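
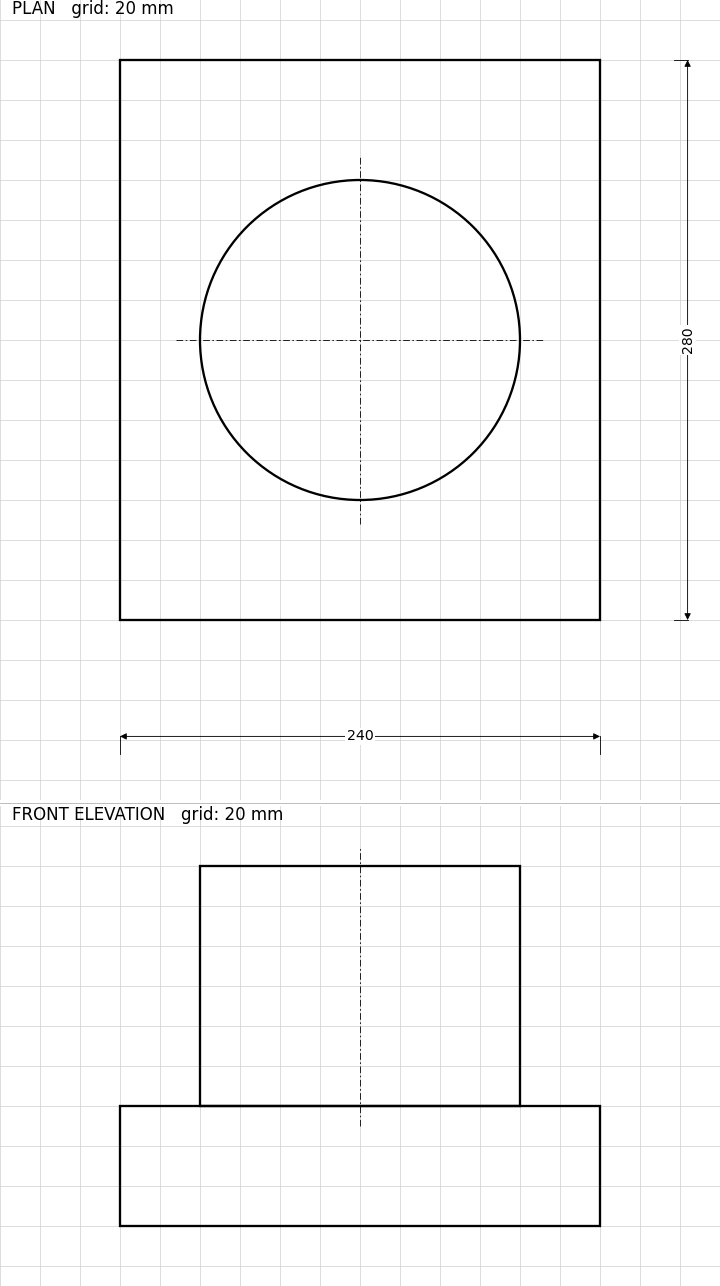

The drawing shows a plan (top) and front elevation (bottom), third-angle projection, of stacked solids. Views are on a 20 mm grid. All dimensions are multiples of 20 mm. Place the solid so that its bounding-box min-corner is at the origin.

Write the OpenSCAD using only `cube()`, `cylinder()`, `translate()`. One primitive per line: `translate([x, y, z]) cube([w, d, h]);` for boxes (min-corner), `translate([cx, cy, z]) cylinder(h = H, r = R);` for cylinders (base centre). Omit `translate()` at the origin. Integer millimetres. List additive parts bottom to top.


cube([240, 280, 60]);
translate([120, 140, 60]) cylinder(h = 120, r = 80);


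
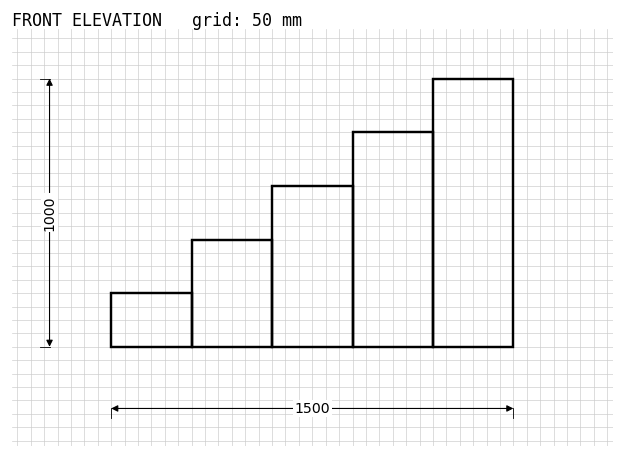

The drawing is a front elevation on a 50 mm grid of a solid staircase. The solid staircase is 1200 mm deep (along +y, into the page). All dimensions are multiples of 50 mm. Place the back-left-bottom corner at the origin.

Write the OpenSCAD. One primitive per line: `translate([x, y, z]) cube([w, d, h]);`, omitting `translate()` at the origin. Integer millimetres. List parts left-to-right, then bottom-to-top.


cube([300, 1200, 200]);
translate([300, 0, 0]) cube([300, 1200, 400]);
translate([600, 0, 0]) cube([300, 1200, 600]);
translate([900, 0, 0]) cube([300, 1200, 800]);
translate([1200, 0, 0]) cube([300, 1200, 1000]);


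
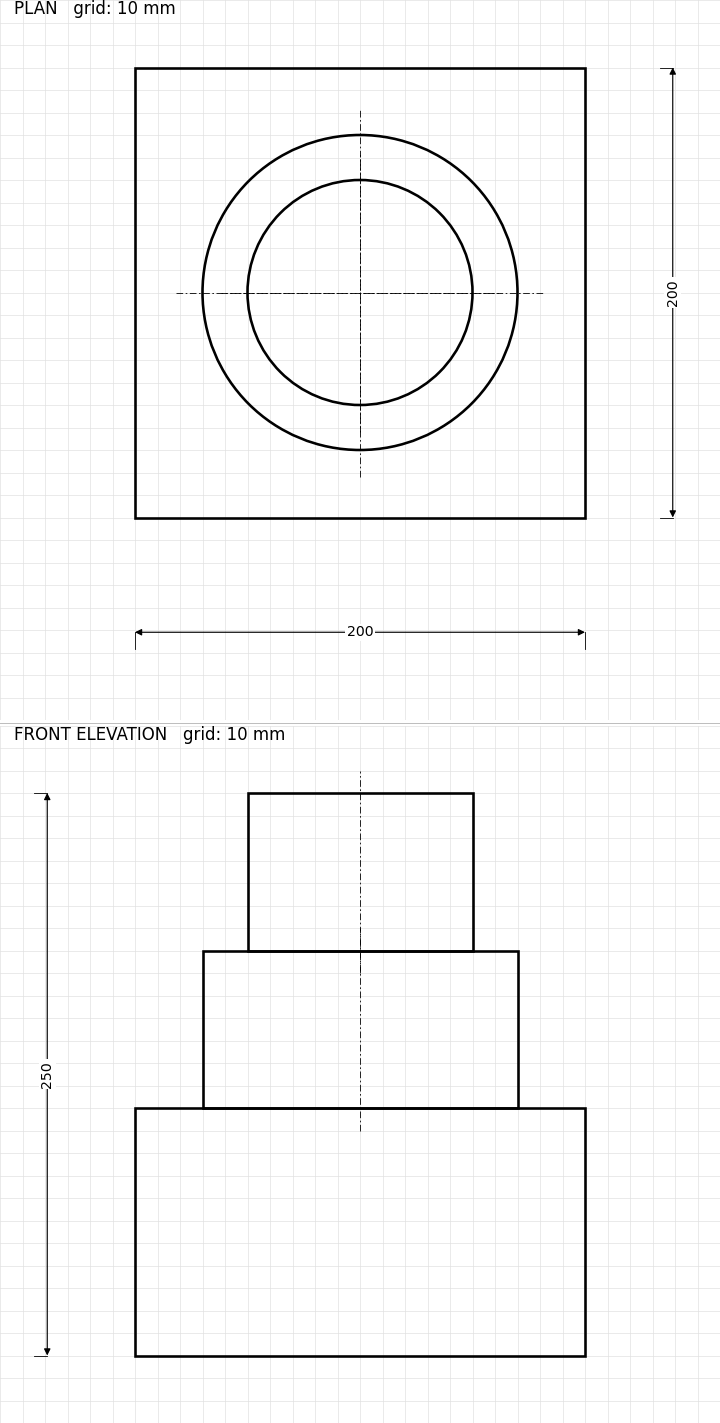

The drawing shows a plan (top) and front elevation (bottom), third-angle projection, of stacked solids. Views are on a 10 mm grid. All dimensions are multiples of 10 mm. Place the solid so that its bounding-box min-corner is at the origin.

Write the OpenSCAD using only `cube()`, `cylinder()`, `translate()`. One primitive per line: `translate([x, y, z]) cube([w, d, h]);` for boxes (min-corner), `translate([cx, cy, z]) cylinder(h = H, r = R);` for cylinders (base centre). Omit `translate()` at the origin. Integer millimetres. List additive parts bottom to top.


cube([200, 200, 110]);
translate([100, 100, 110]) cylinder(h = 70, r = 70);
translate([100, 100, 180]) cylinder(h = 70, r = 50);


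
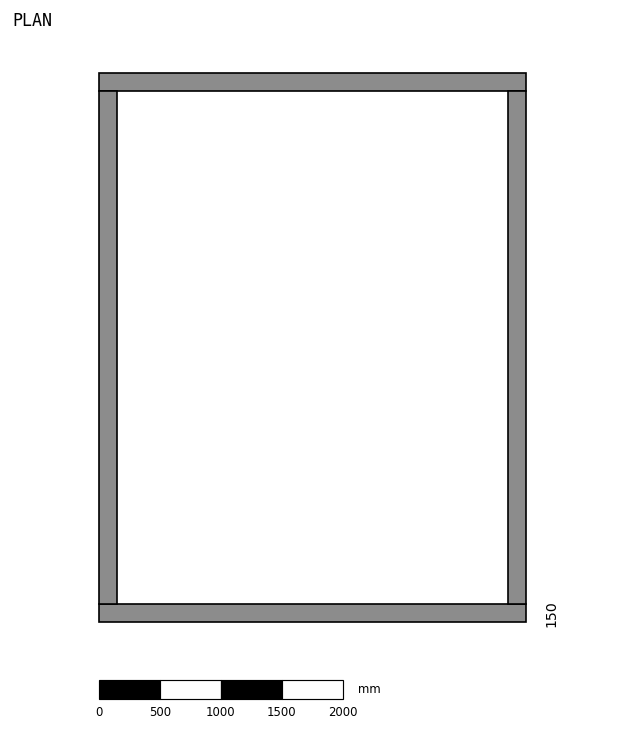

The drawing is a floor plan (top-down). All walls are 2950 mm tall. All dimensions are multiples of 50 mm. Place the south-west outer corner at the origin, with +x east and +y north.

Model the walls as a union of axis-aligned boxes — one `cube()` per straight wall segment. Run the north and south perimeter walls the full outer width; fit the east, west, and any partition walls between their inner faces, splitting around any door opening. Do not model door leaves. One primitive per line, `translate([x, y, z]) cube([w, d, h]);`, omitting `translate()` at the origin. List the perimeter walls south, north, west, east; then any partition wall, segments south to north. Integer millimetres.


cube([3500, 150, 2950]);
translate([0, 4350, 0]) cube([3500, 150, 2950]);
translate([0, 150, 0]) cube([150, 4200, 2950]);
translate([3350, 150, 0]) cube([150, 4200, 2950]);


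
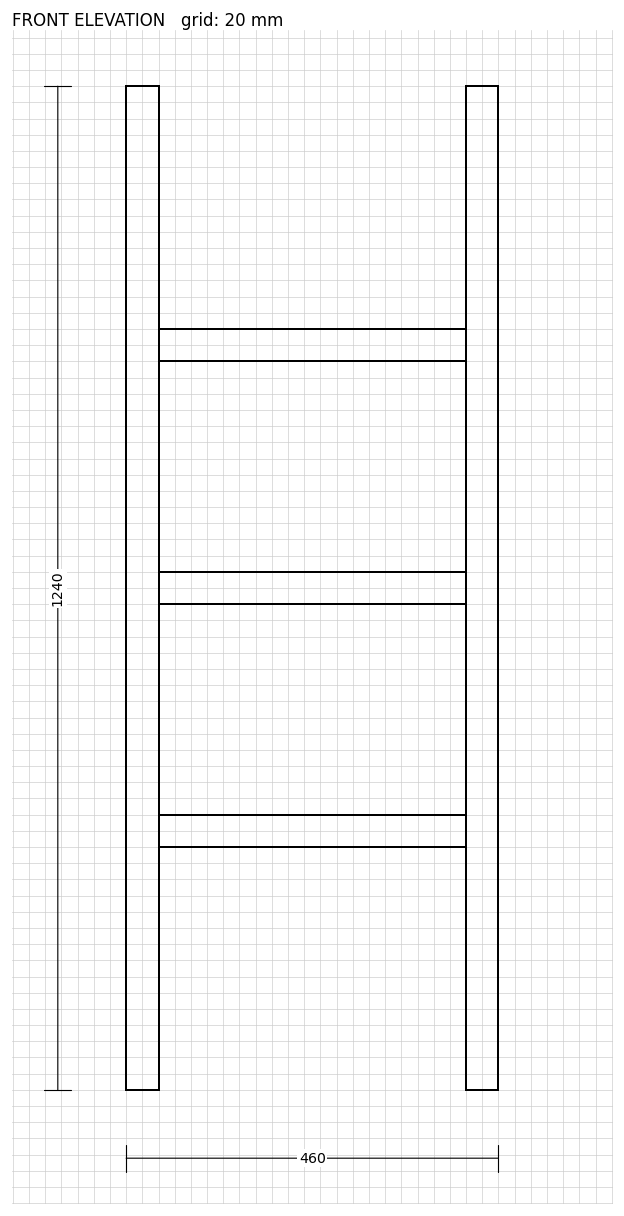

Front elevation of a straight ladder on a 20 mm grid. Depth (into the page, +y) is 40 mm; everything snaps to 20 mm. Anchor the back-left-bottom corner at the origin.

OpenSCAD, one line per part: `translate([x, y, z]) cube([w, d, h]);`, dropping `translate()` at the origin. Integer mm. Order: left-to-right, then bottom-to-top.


cube([40, 40, 1240]);
translate([40, 0, 300]) cube([380, 40, 40]);
translate([40, 0, 600]) cube([380, 40, 40]);
translate([40, 0, 900]) cube([380, 40, 40]);
translate([420, 0, 0]) cube([40, 40, 1240]);


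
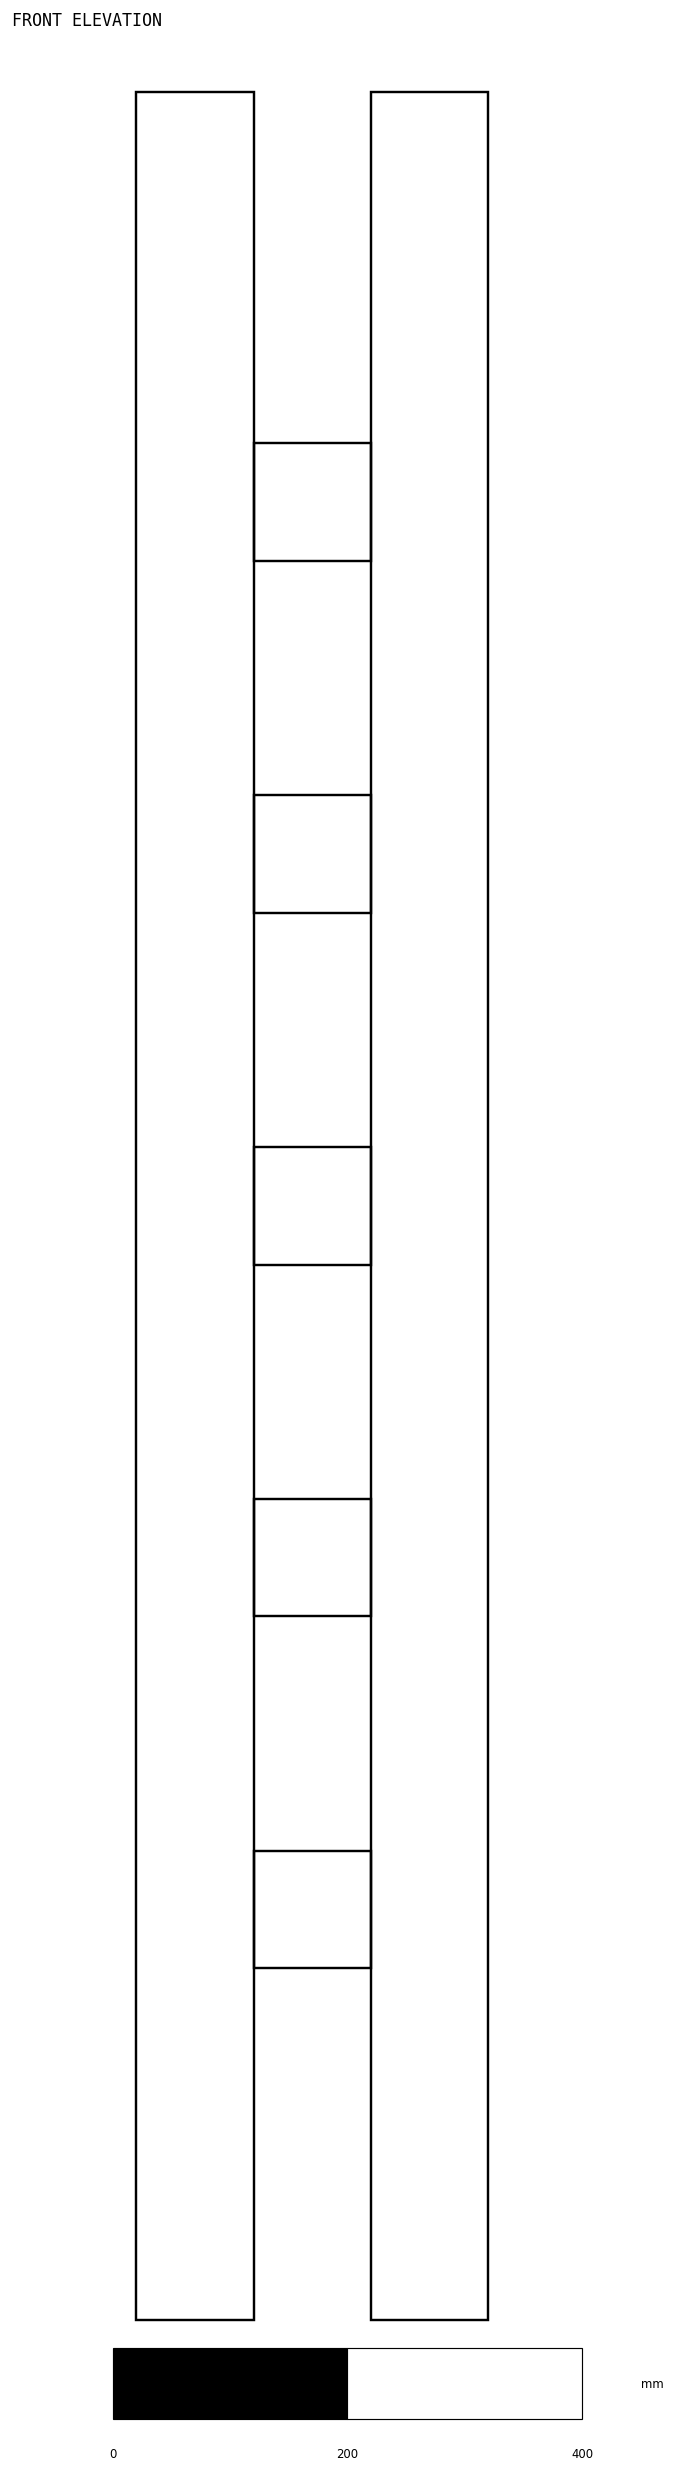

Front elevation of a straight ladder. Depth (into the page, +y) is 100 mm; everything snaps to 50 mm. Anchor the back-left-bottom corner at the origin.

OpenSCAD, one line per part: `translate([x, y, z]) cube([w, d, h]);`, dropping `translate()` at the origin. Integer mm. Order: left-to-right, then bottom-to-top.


cube([100, 100, 1900]);
translate([100, 0, 300]) cube([100, 100, 100]);
translate([100, 0, 600]) cube([100, 100, 100]);
translate([100, 0, 900]) cube([100, 100, 100]);
translate([100, 0, 1200]) cube([100, 100, 100]);
translate([100, 0, 1500]) cube([100, 100, 100]);
translate([200, 0, 0]) cube([100, 100, 1900]);


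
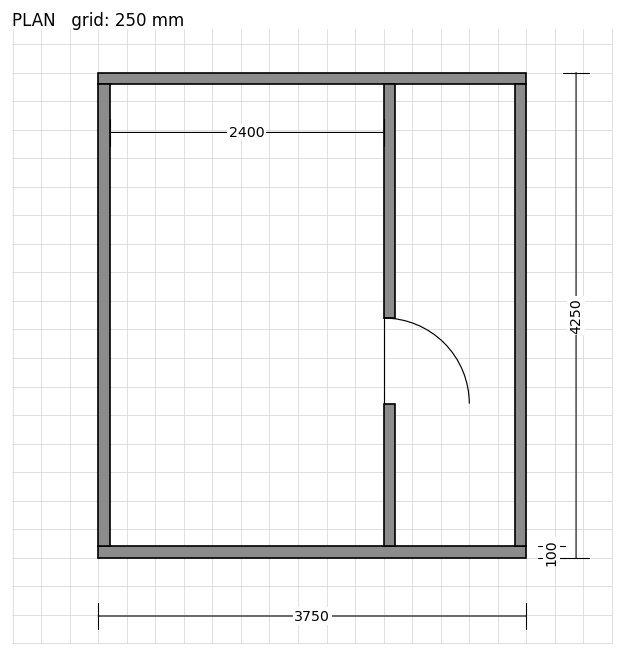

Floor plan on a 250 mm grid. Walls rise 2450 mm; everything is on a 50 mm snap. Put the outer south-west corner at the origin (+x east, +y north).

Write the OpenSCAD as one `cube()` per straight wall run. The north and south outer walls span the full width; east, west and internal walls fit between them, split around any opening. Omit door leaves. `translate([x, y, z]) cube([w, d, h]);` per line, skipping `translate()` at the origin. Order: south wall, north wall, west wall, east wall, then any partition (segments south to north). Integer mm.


cube([3750, 100, 2450]);
translate([0, 4150, 0]) cube([3750, 100, 2450]);
translate([0, 100, 0]) cube([100, 4050, 2450]);
translate([3650, 100, 0]) cube([100, 4050, 2450]);
translate([2500, 100, 0]) cube([100, 1250, 2450]);
translate([2500, 2100, 0]) cube([100, 2050, 2450]);


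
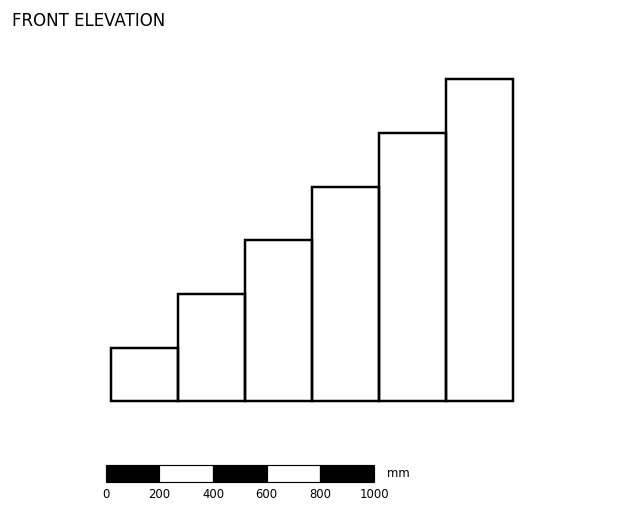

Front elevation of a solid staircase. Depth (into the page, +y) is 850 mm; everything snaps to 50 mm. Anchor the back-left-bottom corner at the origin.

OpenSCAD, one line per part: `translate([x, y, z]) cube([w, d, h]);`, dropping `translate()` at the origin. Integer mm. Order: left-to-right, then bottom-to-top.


cube([250, 850, 200]);
translate([250, 0, 0]) cube([250, 850, 400]);
translate([500, 0, 0]) cube([250, 850, 600]);
translate([750, 0, 0]) cube([250, 850, 800]);
translate([1000, 0, 0]) cube([250, 850, 1000]);
translate([1250, 0, 0]) cube([250, 850, 1200]);


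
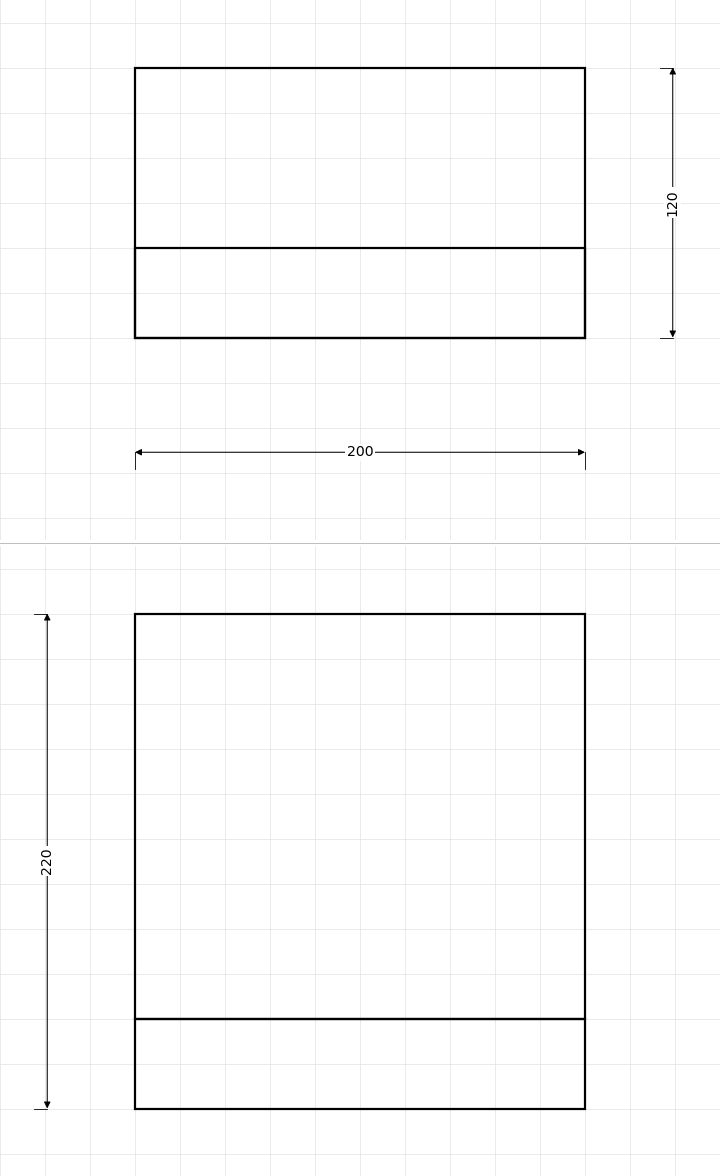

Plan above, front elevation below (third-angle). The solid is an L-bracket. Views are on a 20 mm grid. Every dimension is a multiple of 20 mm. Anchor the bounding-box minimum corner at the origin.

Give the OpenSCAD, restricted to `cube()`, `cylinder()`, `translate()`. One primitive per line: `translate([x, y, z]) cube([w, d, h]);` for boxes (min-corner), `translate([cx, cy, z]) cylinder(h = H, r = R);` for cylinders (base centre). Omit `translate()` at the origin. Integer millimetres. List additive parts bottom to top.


cube([200, 120, 40]);
translate([0, 0, 40]) cube([200, 40, 180]);


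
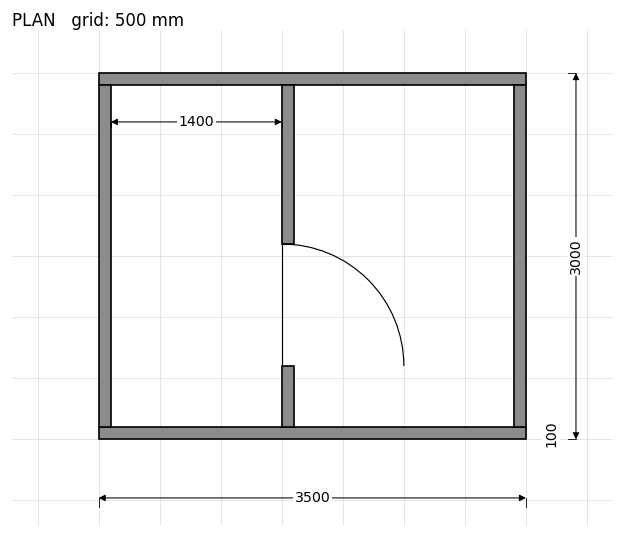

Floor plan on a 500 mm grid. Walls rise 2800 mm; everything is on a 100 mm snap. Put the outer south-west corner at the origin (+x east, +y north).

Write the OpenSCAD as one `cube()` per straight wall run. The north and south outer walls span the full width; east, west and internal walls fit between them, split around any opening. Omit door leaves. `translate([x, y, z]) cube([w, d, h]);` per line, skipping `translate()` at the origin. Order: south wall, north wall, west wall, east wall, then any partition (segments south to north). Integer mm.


cube([3500, 100, 2800]);
translate([0, 2900, 0]) cube([3500, 100, 2800]);
translate([0, 100, 0]) cube([100, 2800, 2800]);
translate([3400, 100, 0]) cube([100, 2800, 2800]);
translate([1500, 100, 0]) cube([100, 500, 2800]);
translate([1500, 1600, 0]) cube([100, 1300, 2800]);


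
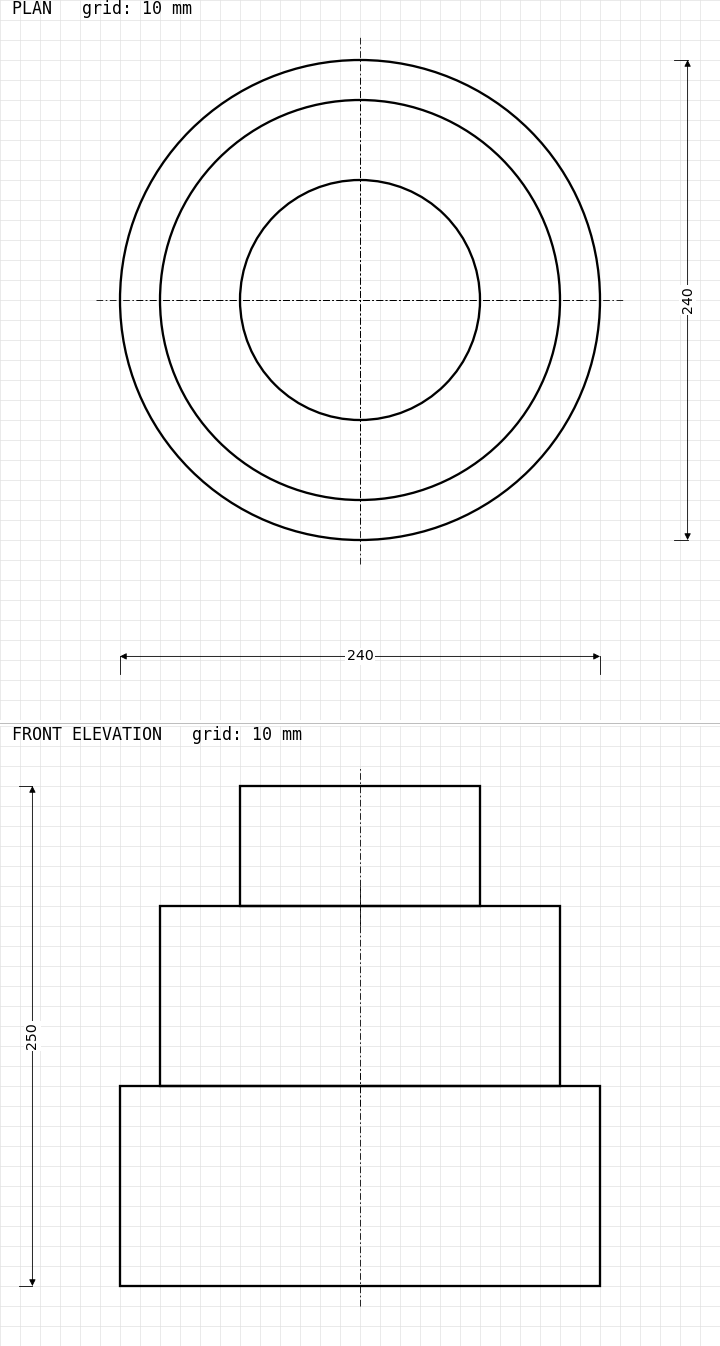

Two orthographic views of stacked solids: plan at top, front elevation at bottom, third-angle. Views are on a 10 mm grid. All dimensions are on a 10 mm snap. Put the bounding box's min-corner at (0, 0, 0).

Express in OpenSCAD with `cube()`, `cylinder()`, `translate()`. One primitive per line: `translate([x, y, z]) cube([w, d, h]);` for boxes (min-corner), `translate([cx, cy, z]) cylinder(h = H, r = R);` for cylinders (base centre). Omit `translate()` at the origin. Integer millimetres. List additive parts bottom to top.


translate([120, 120, 0]) cylinder(h = 100, r = 120);
translate([120, 120, 100]) cylinder(h = 90, r = 100);
translate([120, 120, 190]) cylinder(h = 60, r = 60);


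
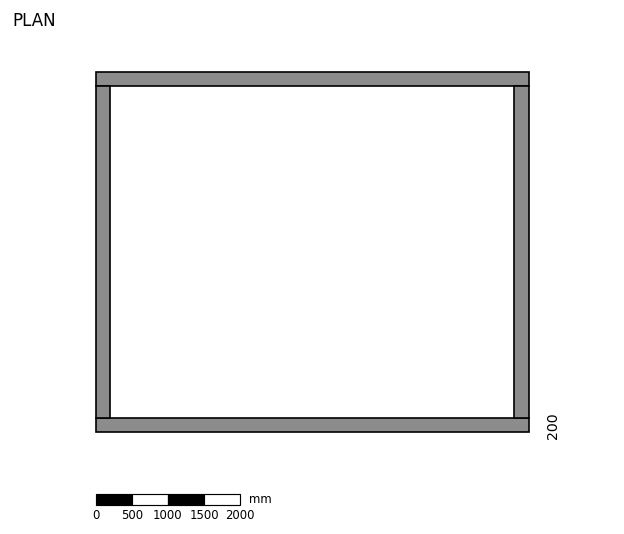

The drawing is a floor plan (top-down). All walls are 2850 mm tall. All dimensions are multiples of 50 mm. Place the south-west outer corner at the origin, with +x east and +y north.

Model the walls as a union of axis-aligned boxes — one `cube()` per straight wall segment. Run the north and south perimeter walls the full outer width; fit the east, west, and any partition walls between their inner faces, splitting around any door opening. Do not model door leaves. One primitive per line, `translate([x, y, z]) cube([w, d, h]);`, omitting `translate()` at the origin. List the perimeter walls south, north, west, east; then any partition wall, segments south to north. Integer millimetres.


cube([6000, 200, 2850]);
translate([0, 4800, 0]) cube([6000, 200, 2850]);
translate([0, 200, 0]) cube([200, 4600, 2850]);
translate([5800, 200, 0]) cube([200, 4600, 2850]);


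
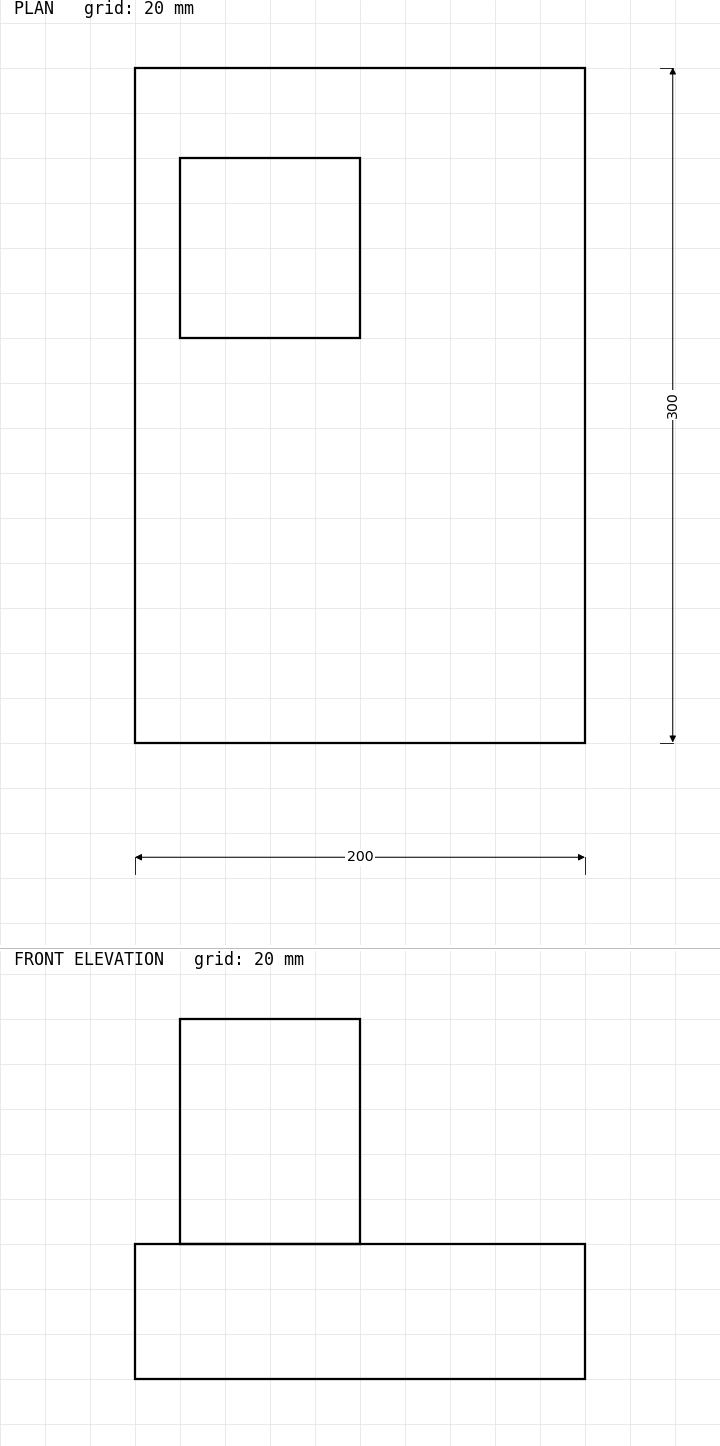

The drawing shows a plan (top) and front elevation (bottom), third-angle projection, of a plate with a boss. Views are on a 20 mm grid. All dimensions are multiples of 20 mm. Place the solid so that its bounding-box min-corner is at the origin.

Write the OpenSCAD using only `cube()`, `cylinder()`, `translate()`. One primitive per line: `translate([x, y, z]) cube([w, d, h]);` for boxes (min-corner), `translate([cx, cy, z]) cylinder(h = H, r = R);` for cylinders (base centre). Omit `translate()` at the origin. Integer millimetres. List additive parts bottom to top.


cube([200, 300, 60]);
translate([20, 180, 60]) cube([80, 80, 100]);


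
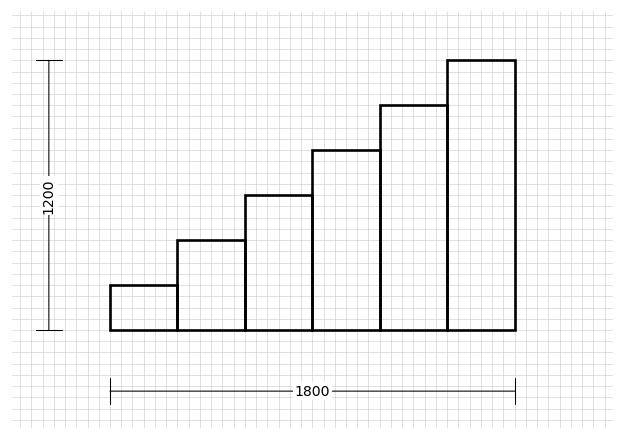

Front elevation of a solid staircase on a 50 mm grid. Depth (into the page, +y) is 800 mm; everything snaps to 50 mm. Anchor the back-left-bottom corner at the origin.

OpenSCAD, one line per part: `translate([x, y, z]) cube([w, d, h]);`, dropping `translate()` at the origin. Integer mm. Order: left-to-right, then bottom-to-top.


cube([300, 800, 200]);
translate([300, 0, 0]) cube([300, 800, 400]);
translate([600, 0, 0]) cube([300, 800, 600]);
translate([900, 0, 0]) cube([300, 800, 800]);
translate([1200, 0, 0]) cube([300, 800, 1000]);
translate([1500, 0, 0]) cube([300, 800, 1200]);


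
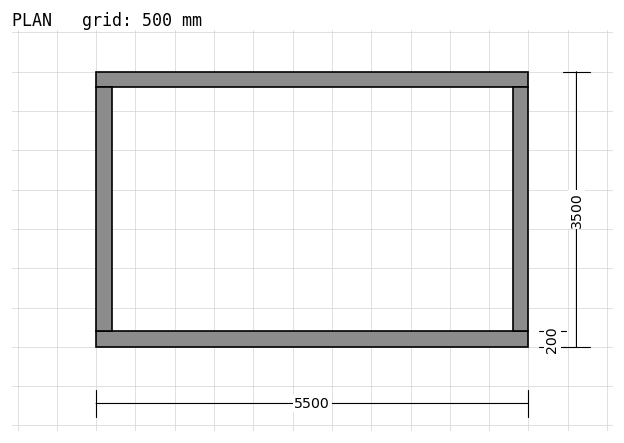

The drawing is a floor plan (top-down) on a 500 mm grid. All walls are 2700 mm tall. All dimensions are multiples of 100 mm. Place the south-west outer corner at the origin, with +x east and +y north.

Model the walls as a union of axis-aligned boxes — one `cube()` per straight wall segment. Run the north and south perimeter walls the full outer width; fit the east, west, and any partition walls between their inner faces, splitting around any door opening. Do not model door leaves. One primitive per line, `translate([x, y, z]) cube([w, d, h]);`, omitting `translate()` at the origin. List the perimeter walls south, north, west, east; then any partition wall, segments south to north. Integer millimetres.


cube([5500, 200, 2700]);
translate([0, 3300, 0]) cube([5500, 200, 2700]);
translate([0, 200, 0]) cube([200, 3100, 2700]);
translate([5300, 200, 0]) cube([200, 3100, 2700]);


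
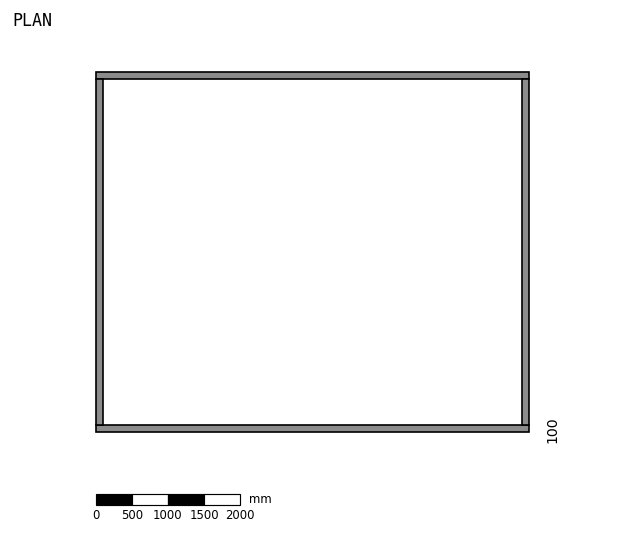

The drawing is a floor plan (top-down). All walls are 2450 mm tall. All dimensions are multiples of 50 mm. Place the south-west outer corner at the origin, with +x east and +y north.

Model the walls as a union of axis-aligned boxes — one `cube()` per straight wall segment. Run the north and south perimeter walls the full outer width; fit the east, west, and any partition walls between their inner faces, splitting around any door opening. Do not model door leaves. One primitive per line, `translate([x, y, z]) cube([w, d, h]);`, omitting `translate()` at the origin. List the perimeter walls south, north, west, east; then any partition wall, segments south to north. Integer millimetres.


cube([6000, 100, 2450]);
translate([0, 4900, 0]) cube([6000, 100, 2450]);
translate([0, 100, 0]) cube([100, 4800, 2450]);
translate([5900, 100, 0]) cube([100, 4800, 2450]);


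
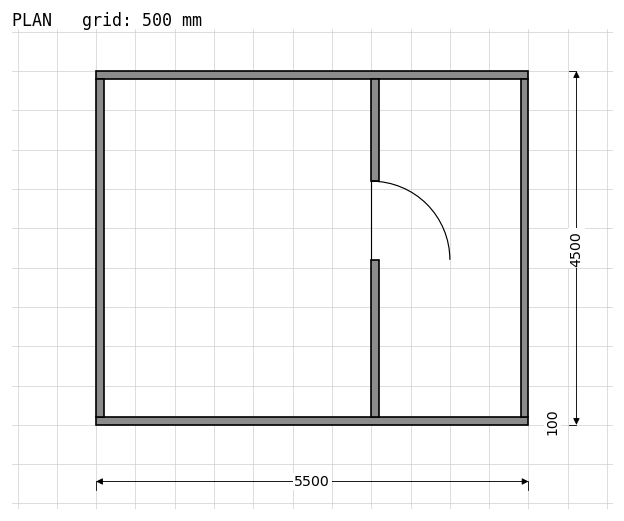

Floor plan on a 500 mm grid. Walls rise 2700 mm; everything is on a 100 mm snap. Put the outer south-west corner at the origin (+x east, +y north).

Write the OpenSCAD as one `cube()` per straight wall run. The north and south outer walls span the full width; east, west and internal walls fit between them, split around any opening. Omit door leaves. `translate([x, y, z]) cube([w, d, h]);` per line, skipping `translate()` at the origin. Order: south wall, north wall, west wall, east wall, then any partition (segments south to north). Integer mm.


cube([5500, 100, 2700]);
translate([0, 4400, 0]) cube([5500, 100, 2700]);
translate([0, 100, 0]) cube([100, 4300, 2700]);
translate([5400, 100, 0]) cube([100, 4300, 2700]);
translate([3500, 100, 0]) cube([100, 2000, 2700]);
translate([3500, 3100, 0]) cube([100, 1300, 2700]);


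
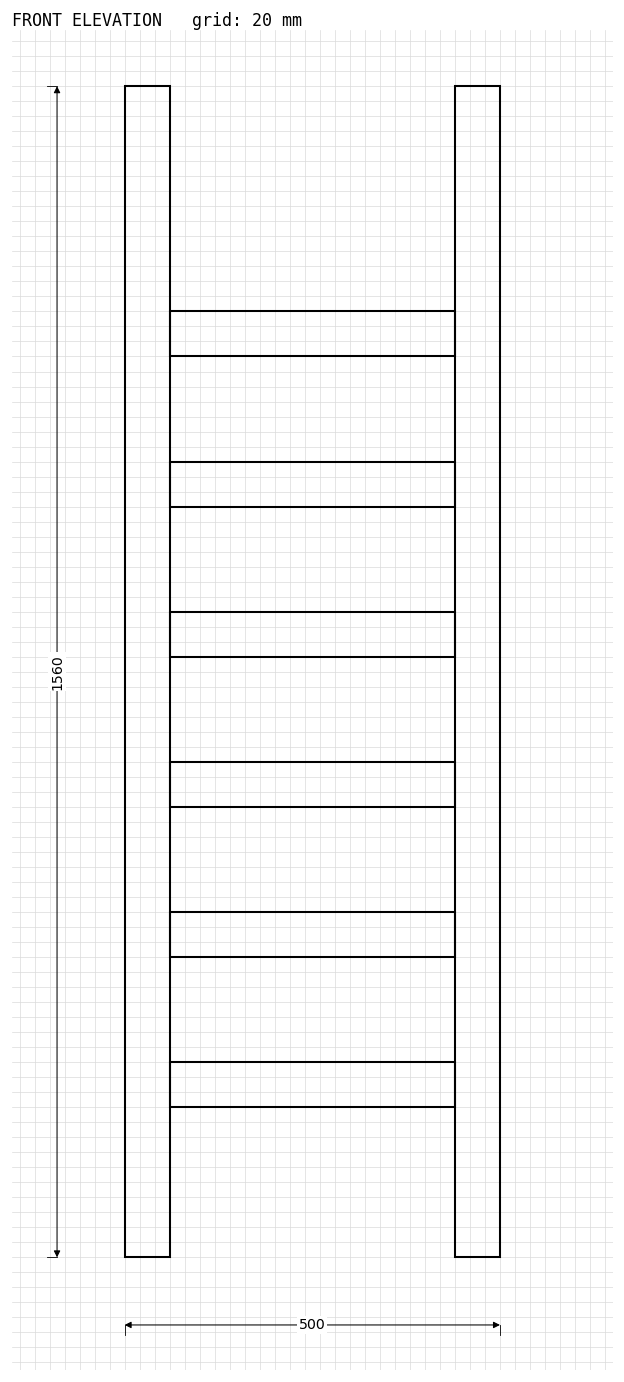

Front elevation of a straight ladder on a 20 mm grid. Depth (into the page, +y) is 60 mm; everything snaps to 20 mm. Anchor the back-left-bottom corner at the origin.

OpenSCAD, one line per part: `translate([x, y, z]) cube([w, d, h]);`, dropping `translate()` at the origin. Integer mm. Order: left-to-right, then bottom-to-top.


cube([60, 60, 1560]);
translate([60, 0, 200]) cube([380, 60, 60]);
translate([60, 0, 400]) cube([380, 60, 60]);
translate([60, 0, 600]) cube([380, 60, 60]);
translate([60, 0, 800]) cube([380, 60, 60]);
translate([60, 0, 1000]) cube([380, 60, 60]);
translate([60, 0, 1200]) cube([380, 60, 60]);
translate([440, 0, 0]) cube([60, 60, 1560]);


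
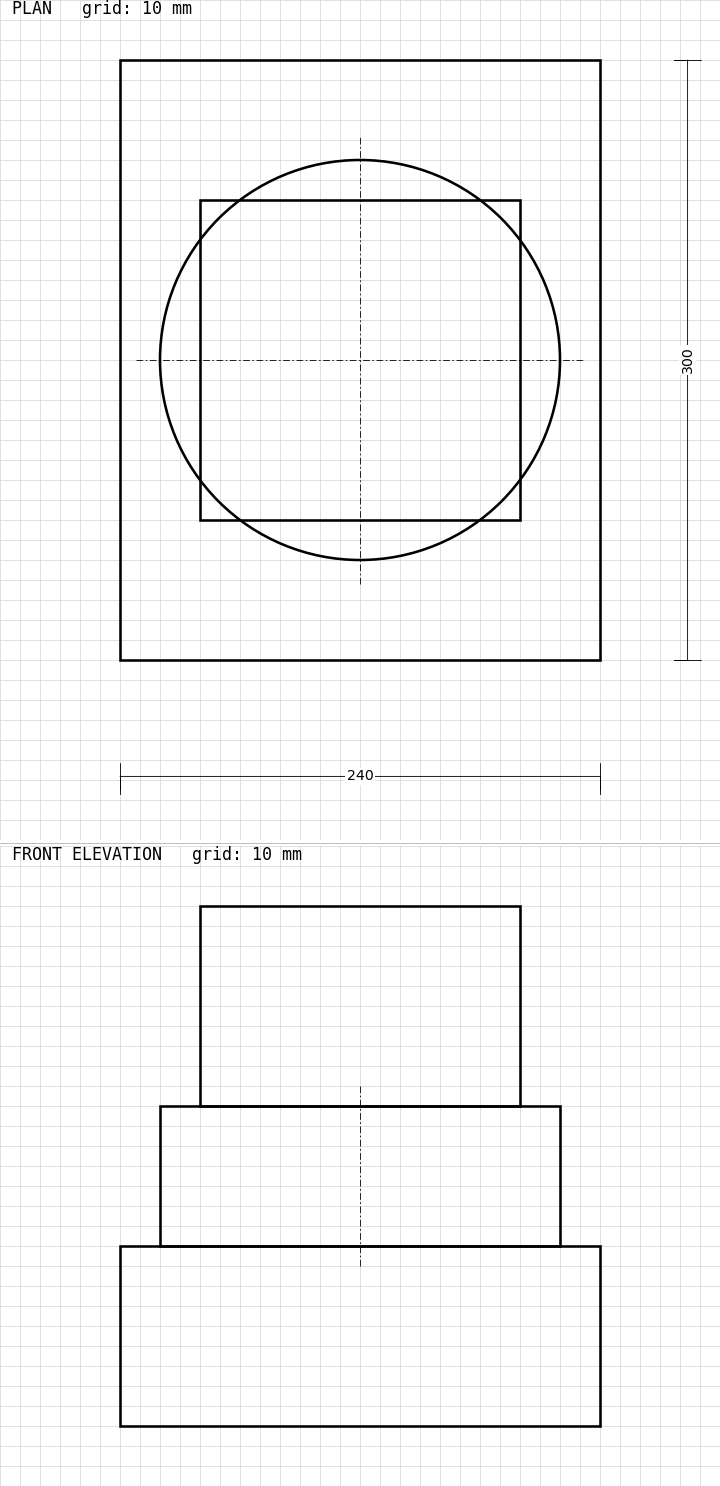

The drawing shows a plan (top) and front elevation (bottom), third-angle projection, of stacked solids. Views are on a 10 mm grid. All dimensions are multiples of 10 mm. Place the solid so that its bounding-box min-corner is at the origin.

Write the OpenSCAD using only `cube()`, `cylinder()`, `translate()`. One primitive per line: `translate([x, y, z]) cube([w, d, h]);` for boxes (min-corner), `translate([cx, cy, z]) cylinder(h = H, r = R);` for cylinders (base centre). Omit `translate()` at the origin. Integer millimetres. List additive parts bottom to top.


cube([240, 300, 90]);
translate([120, 150, 90]) cylinder(h = 70, r = 100);
translate([40, 70, 160]) cube([160, 160, 100]);


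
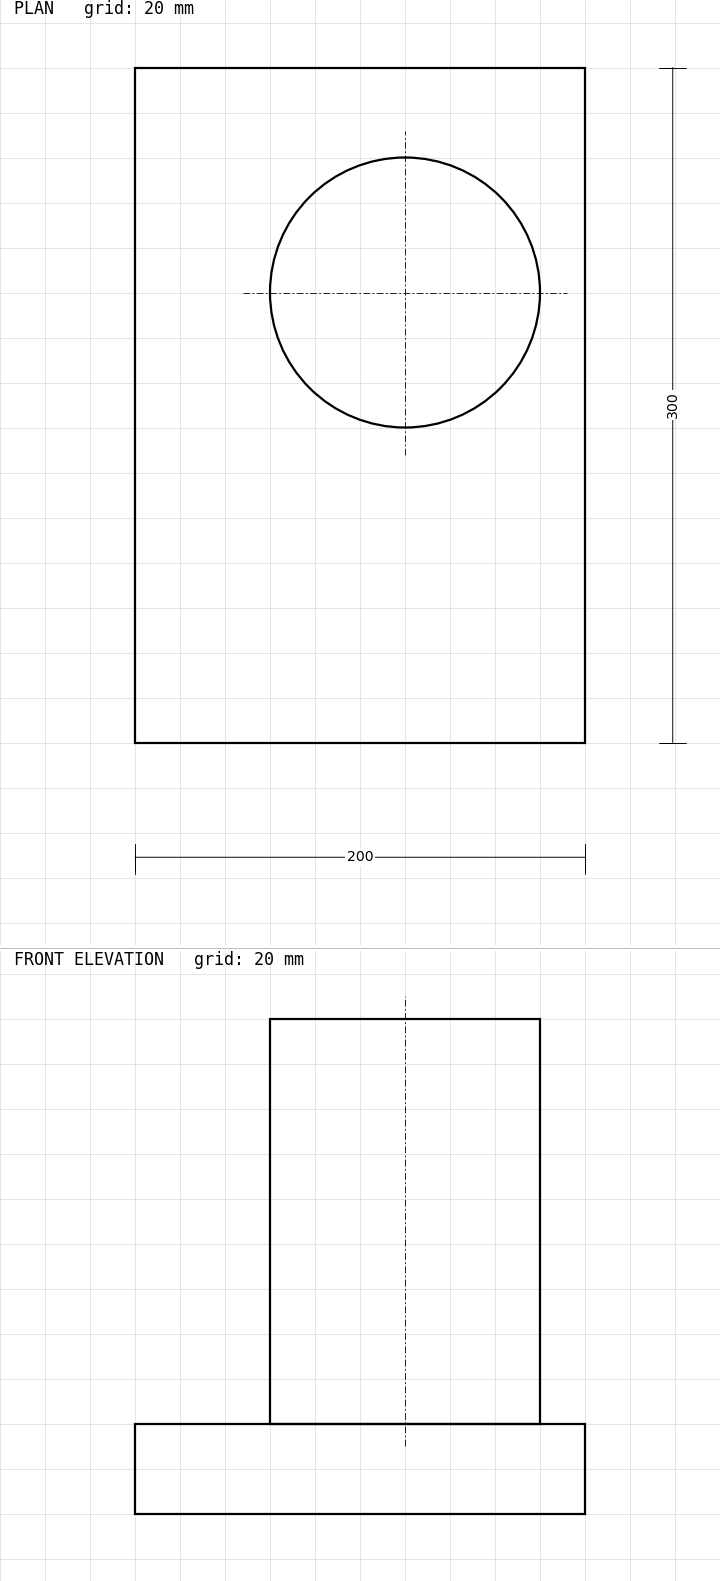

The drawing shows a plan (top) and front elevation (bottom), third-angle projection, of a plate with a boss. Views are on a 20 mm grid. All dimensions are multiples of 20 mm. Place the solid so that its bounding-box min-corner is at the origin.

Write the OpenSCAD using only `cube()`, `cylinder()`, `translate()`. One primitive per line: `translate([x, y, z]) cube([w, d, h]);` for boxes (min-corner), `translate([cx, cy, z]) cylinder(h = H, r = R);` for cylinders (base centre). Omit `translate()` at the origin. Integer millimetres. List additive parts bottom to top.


cube([200, 300, 40]);
translate([120, 200, 40]) cylinder(h = 180, r = 60);


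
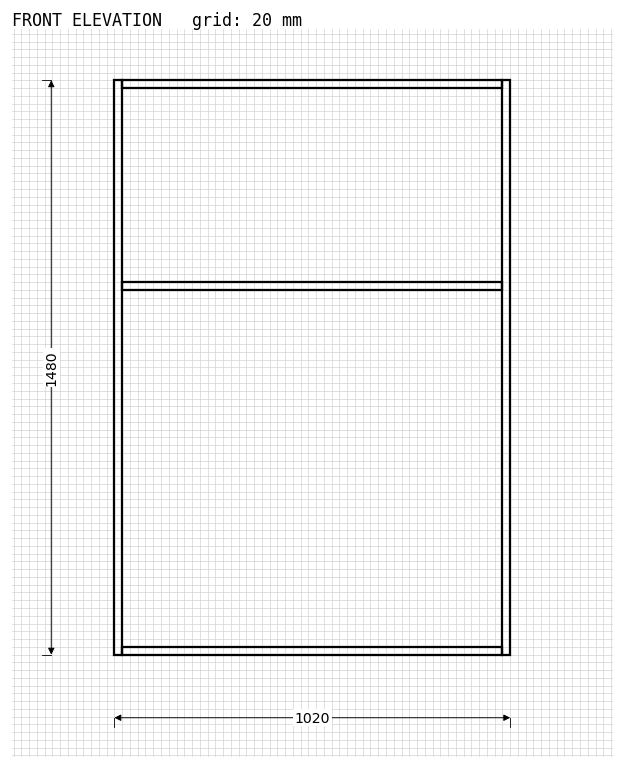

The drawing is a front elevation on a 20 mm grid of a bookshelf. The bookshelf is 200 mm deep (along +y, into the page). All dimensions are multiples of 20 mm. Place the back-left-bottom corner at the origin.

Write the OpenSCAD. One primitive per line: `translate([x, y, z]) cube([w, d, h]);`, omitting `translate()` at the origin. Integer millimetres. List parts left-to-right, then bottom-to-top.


cube([20, 200, 1480]);
translate([20, 0, 0]) cube([980, 200, 20]);
translate([20, 0, 940]) cube([980, 200, 20]);
translate([20, 0, 1460]) cube([980, 200, 20]);
translate([1000, 0, 0]) cube([20, 200, 1480]);


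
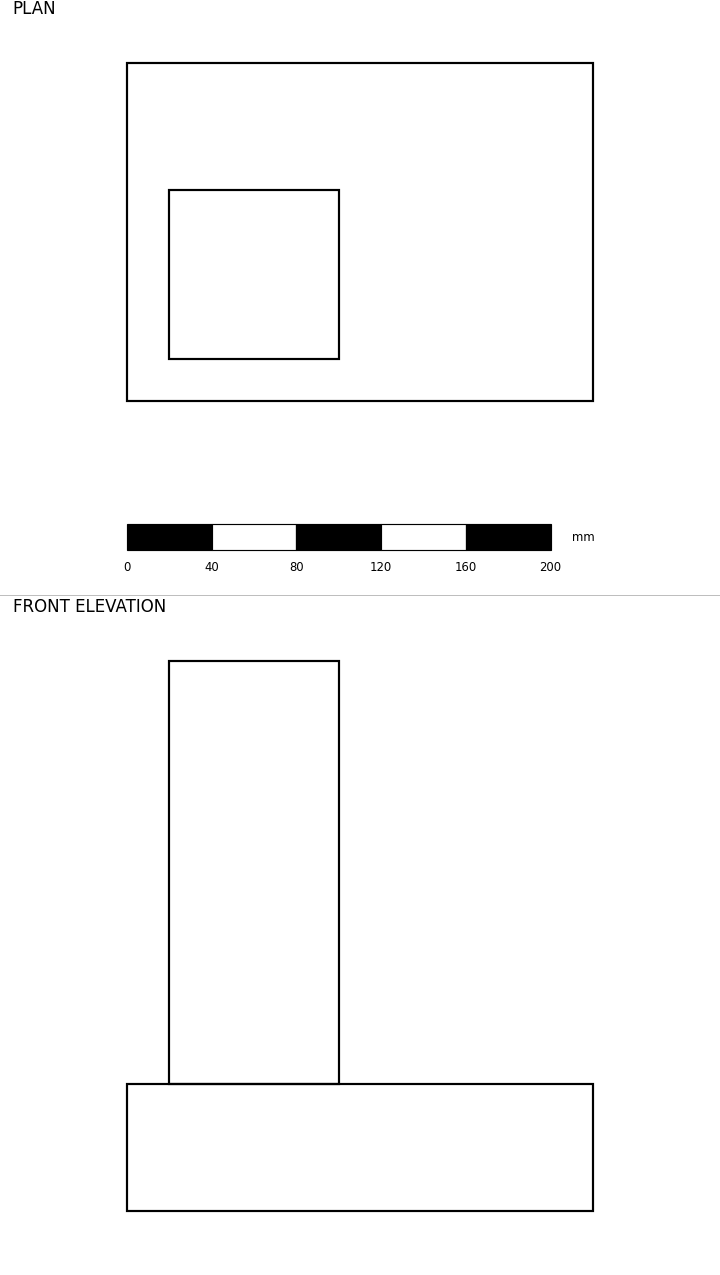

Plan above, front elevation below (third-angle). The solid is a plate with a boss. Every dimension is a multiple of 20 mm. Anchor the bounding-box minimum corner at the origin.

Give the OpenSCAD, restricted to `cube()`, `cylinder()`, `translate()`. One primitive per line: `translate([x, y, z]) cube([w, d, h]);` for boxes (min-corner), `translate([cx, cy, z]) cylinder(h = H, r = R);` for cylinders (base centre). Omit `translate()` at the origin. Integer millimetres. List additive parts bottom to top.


cube([220, 160, 60]);
translate([20, 20, 60]) cube([80, 80, 200]);


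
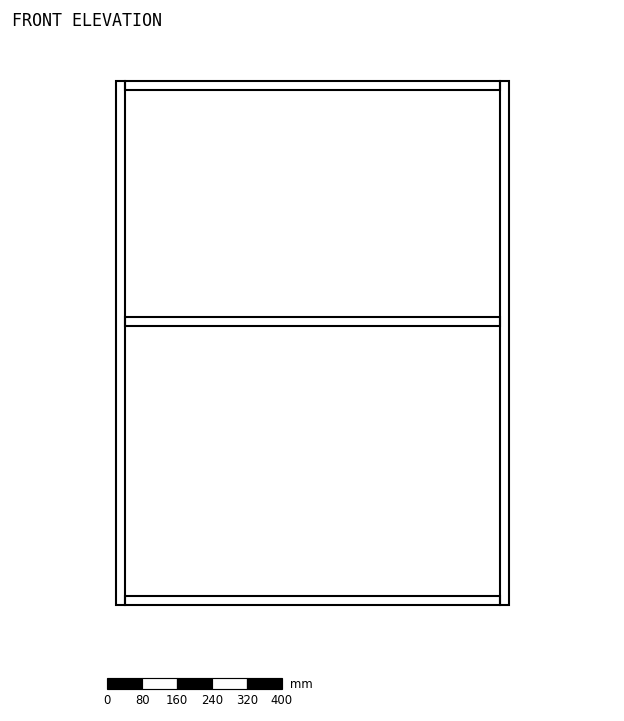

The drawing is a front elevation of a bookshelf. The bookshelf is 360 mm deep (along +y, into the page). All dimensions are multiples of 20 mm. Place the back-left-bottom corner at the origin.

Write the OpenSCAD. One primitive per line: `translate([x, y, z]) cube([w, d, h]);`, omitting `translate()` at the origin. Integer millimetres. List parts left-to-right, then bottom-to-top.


cube([20, 360, 1200]);
translate([20, 0, 0]) cube([860, 360, 20]);
translate([20, 0, 640]) cube([860, 360, 20]);
translate([20, 0, 1180]) cube([860, 360, 20]);
translate([880, 0, 0]) cube([20, 360, 1200]);


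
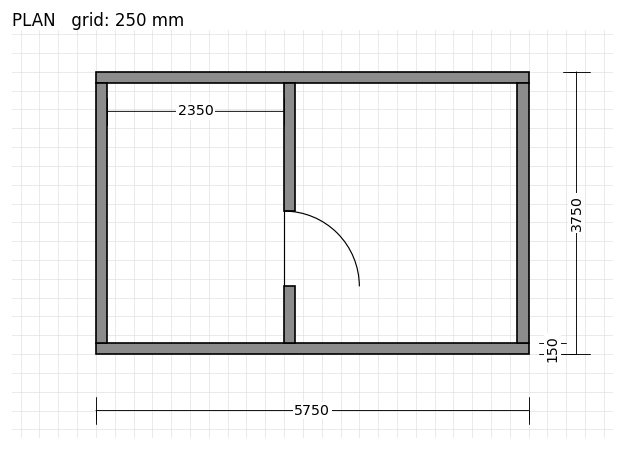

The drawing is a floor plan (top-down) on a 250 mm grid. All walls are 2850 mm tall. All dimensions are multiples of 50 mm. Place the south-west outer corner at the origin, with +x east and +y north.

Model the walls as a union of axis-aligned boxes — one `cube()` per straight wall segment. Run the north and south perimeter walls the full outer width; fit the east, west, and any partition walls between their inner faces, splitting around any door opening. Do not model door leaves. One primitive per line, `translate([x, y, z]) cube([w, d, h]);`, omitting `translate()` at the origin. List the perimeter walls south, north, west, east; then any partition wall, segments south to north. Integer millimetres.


cube([5750, 150, 2850]);
translate([0, 3600, 0]) cube([5750, 150, 2850]);
translate([0, 150, 0]) cube([150, 3450, 2850]);
translate([5600, 150, 0]) cube([150, 3450, 2850]);
translate([2500, 150, 0]) cube([150, 750, 2850]);
translate([2500, 1900, 0]) cube([150, 1700, 2850]);


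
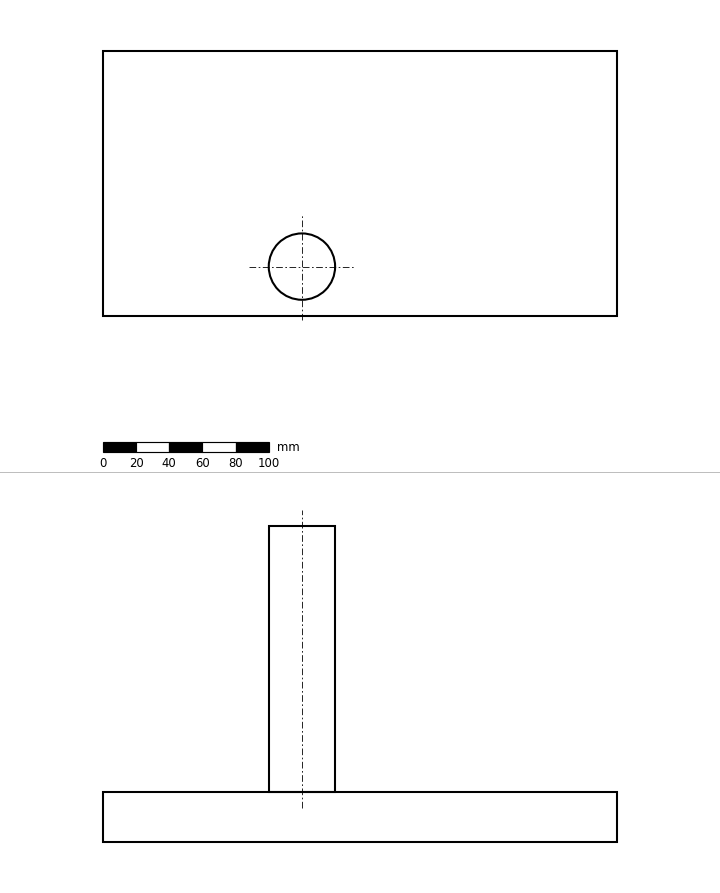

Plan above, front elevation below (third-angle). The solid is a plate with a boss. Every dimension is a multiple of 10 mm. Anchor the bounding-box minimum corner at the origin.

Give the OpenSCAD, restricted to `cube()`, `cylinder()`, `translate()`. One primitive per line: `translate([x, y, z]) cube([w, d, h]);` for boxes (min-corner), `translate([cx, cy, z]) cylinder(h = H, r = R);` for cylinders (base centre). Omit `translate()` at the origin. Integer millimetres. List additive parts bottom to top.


cube([310, 160, 30]);
translate([120, 30, 30]) cylinder(h = 160, r = 20);


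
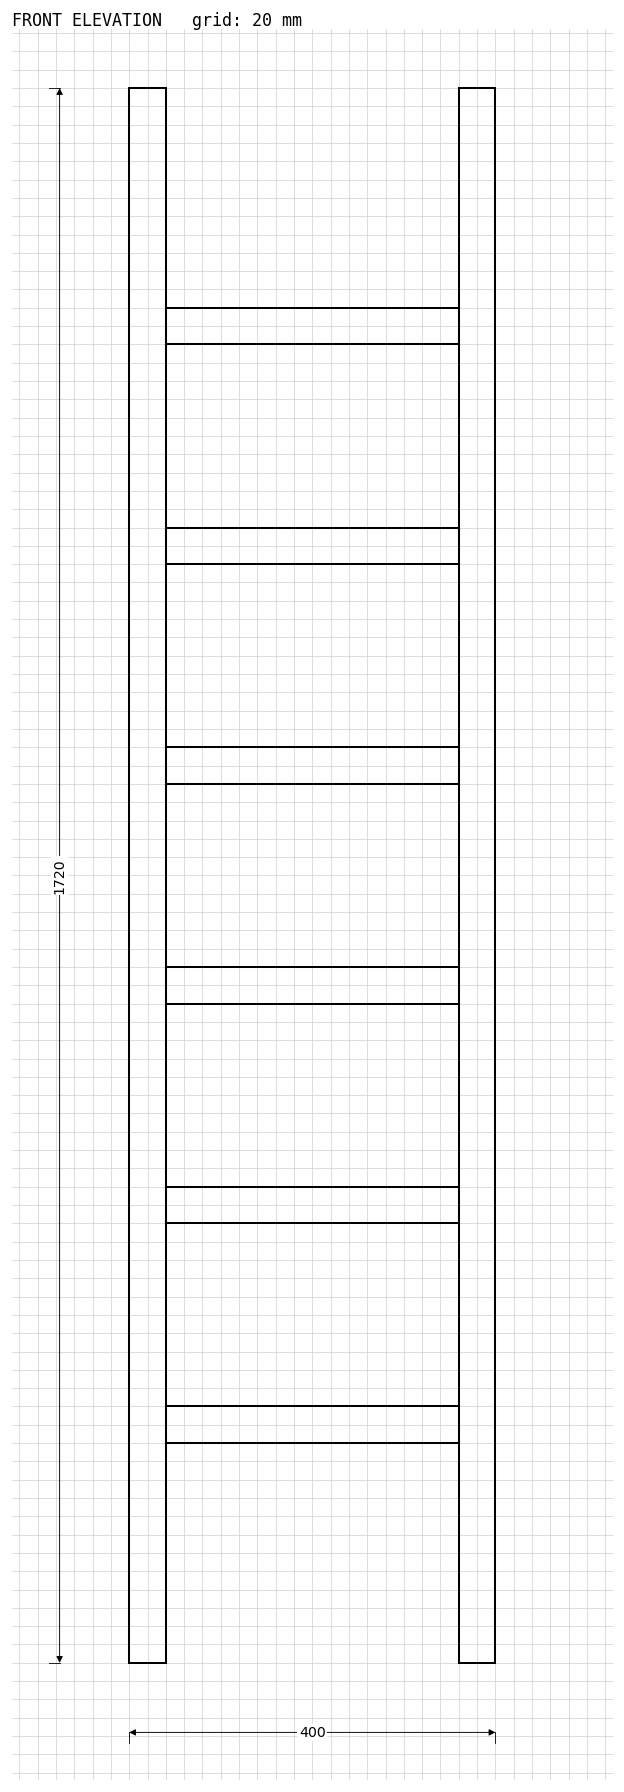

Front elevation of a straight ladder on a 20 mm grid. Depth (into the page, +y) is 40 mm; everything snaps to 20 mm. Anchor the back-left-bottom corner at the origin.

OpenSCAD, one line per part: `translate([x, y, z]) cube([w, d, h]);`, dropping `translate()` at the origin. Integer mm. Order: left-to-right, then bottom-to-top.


cube([40, 40, 1720]);
translate([40, 0, 240]) cube([320, 40, 40]);
translate([40, 0, 480]) cube([320, 40, 40]);
translate([40, 0, 720]) cube([320, 40, 40]);
translate([40, 0, 960]) cube([320, 40, 40]);
translate([40, 0, 1200]) cube([320, 40, 40]);
translate([40, 0, 1440]) cube([320, 40, 40]);
translate([360, 0, 0]) cube([40, 40, 1720]);


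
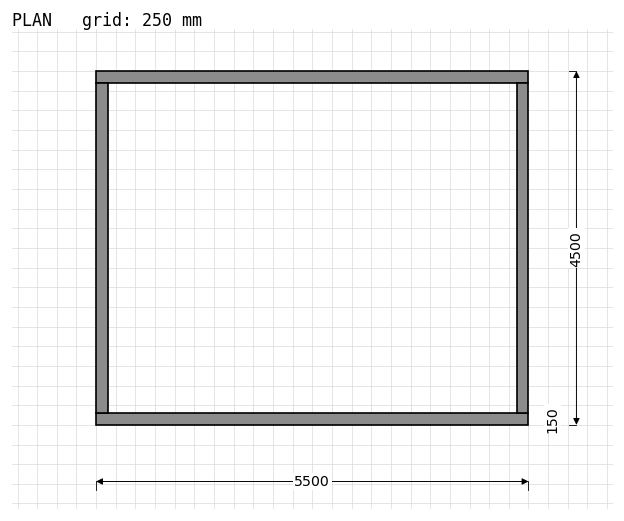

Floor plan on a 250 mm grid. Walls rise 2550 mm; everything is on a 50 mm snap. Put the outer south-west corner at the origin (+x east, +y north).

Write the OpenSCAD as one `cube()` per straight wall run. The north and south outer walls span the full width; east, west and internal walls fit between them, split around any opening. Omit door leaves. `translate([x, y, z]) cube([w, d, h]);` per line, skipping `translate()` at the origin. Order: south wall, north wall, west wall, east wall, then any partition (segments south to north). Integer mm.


cube([5500, 150, 2550]);
translate([0, 4350, 0]) cube([5500, 150, 2550]);
translate([0, 150, 0]) cube([150, 4200, 2550]);
translate([5350, 150, 0]) cube([150, 4200, 2550]);


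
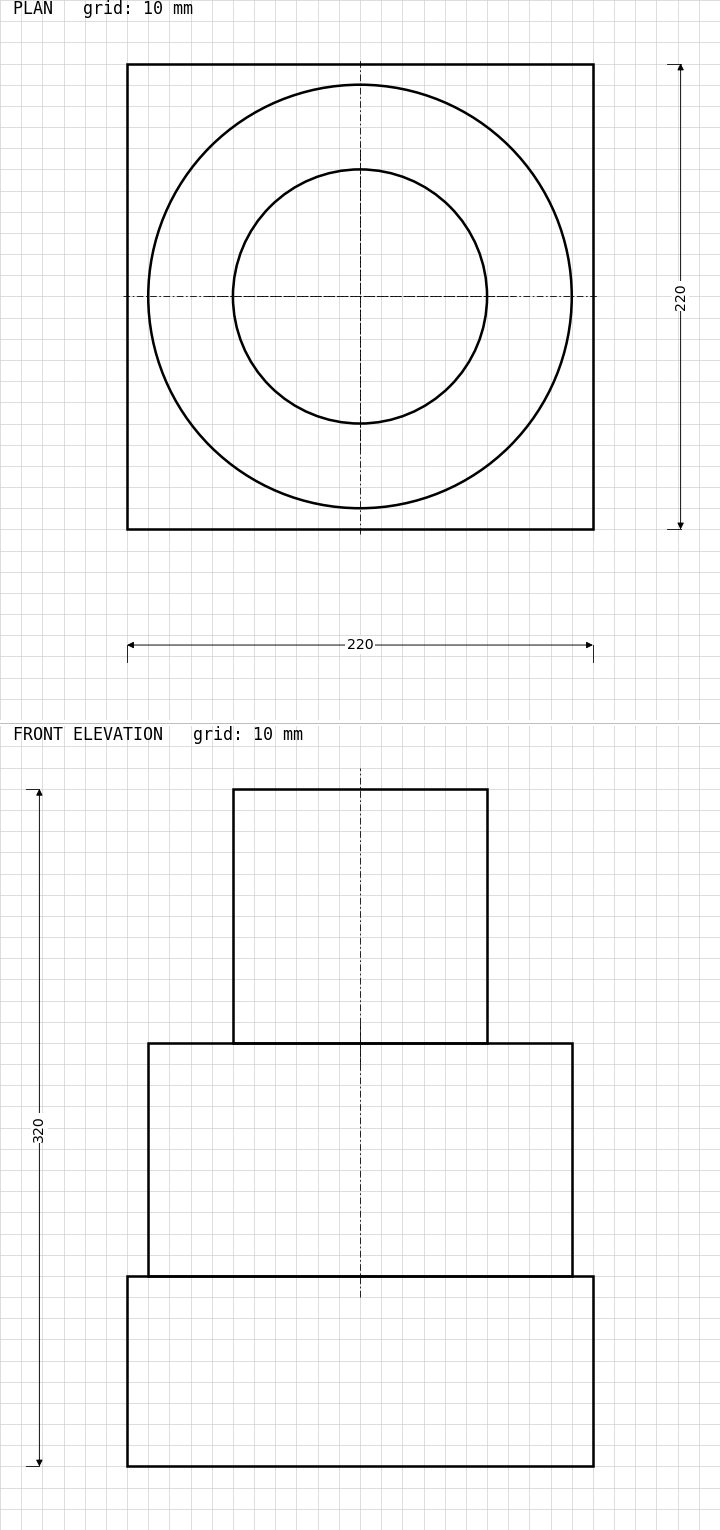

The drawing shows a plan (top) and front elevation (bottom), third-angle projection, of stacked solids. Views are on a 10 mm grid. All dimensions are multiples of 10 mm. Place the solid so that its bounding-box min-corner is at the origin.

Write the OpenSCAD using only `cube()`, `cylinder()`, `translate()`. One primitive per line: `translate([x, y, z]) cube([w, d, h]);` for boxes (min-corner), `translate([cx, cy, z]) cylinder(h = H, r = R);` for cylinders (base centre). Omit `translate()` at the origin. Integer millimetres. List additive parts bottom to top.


cube([220, 220, 90]);
translate([110, 110, 90]) cylinder(h = 110, r = 100);
translate([110, 110, 200]) cylinder(h = 120, r = 60);


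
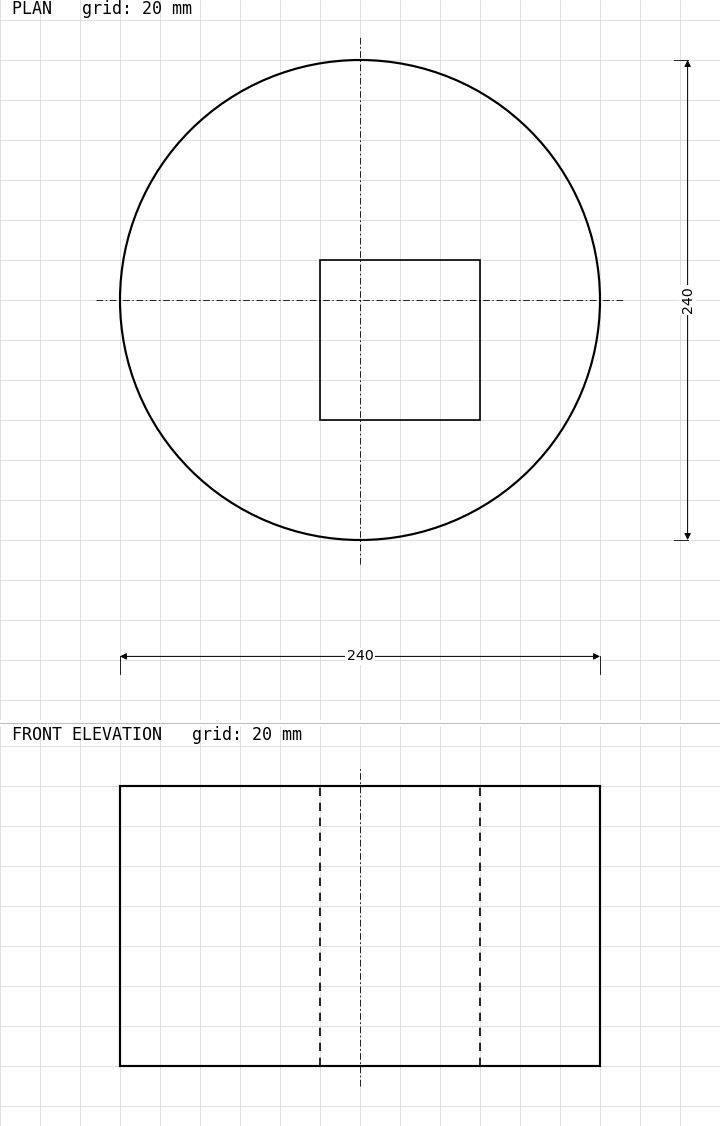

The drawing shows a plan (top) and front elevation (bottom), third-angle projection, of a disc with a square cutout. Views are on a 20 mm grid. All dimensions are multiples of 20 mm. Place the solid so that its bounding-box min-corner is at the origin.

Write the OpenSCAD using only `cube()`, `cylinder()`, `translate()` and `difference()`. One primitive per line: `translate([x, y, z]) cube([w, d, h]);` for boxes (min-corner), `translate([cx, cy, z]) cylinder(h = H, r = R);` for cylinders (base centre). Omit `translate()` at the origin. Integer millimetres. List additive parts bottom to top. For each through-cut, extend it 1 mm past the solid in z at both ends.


difference() {
  translate([120, 120, 0]) cylinder(h = 140, r = 120);
  translate([100, 60, -1]) cube([80, 80, 142]);
}


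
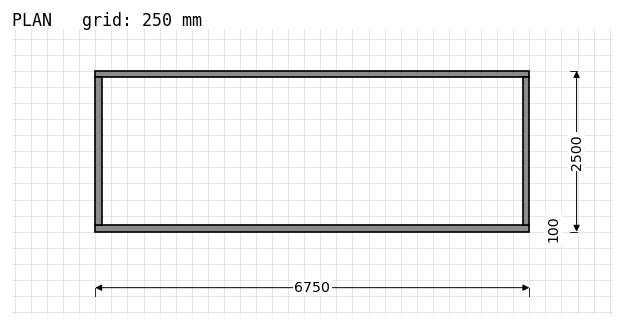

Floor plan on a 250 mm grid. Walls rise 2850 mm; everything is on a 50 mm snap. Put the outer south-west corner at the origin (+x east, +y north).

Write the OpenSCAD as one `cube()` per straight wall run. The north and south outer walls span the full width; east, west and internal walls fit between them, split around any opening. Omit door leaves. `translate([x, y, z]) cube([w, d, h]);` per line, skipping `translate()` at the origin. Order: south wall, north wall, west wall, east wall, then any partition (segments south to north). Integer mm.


cube([6750, 100, 2850]);
translate([0, 2400, 0]) cube([6750, 100, 2850]);
translate([0, 100, 0]) cube([100, 2300, 2850]);
translate([6650, 100, 0]) cube([100, 2300, 2850]);


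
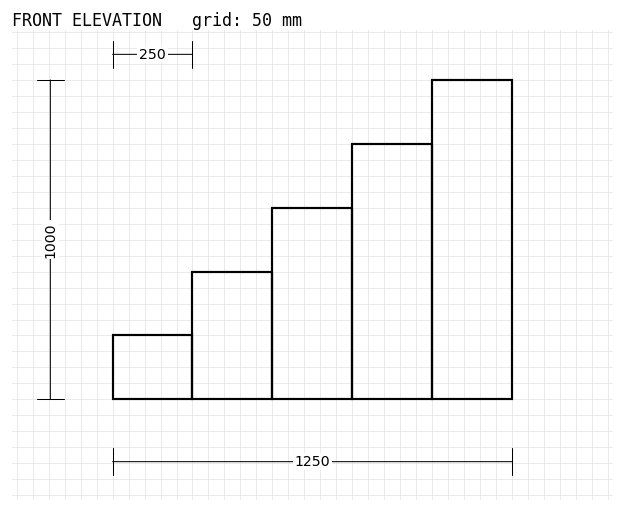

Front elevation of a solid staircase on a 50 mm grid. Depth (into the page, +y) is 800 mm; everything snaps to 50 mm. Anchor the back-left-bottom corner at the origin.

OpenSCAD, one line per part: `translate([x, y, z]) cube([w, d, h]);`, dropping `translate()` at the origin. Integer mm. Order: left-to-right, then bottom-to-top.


cube([250, 800, 200]);
translate([250, 0, 0]) cube([250, 800, 400]);
translate([500, 0, 0]) cube([250, 800, 600]);
translate([750, 0, 0]) cube([250, 800, 800]);
translate([1000, 0, 0]) cube([250, 800, 1000]);


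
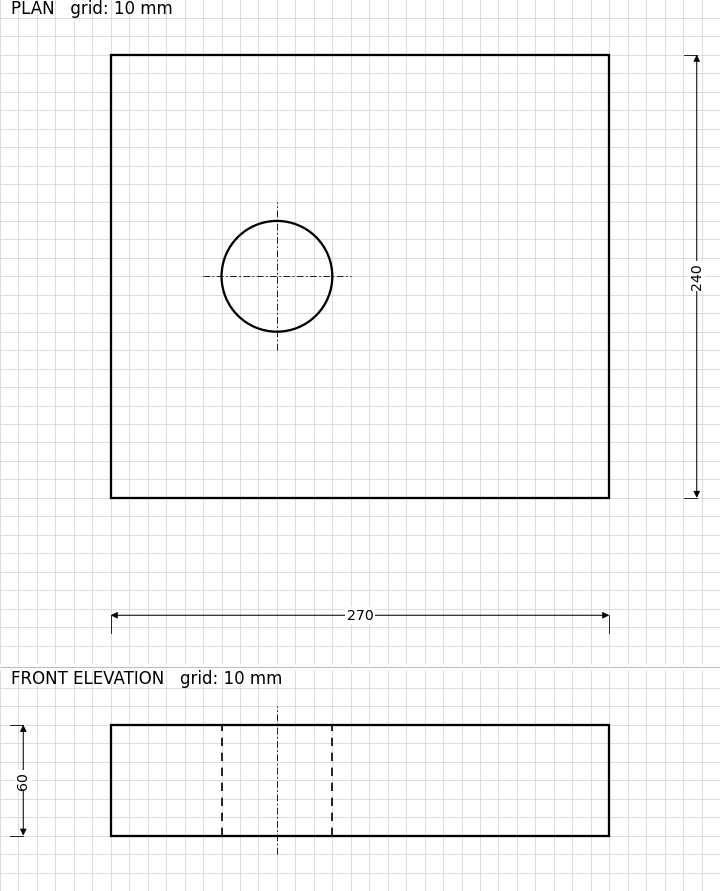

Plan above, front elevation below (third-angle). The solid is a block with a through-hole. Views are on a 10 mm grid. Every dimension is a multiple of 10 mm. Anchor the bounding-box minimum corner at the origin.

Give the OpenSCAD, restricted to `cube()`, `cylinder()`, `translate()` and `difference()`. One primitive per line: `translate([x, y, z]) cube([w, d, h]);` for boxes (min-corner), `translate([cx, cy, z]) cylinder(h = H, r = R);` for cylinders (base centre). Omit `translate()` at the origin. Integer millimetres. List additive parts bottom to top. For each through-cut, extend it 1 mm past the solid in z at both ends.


difference() {
  cube([270, 240, 60]);
  translate([90, 120, -1]) cylinder(h = 62, r = 30);
}


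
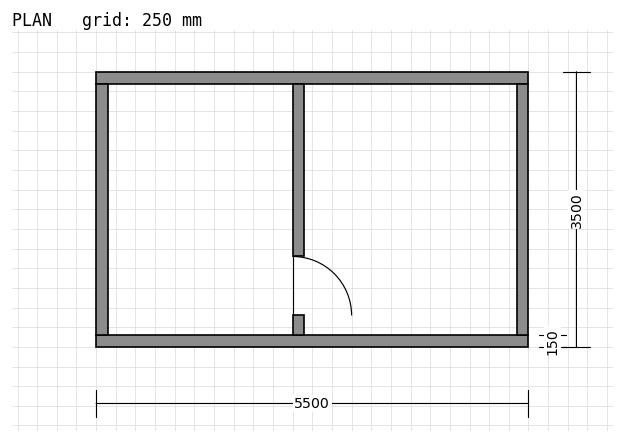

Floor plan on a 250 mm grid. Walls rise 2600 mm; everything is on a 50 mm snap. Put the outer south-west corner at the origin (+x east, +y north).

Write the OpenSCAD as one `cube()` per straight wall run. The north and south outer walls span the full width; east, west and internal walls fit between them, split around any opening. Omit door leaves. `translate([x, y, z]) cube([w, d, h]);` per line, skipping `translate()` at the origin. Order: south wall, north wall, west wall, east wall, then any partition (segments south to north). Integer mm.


cube([5500, 150, 2600]);
translate([0, 3350, 0]) cube([5500, 150, 2600]);
translate([0, 150, 0]) cube([150, 3200, 2600]);
translate([5350, 150, 0]) cube([150, 3200, 2600]);
translate([2500, 150, 0]) cube([150, 250, 2600]);
translate([2500, 1150, 0]) cube([150, 2200, 2600]);


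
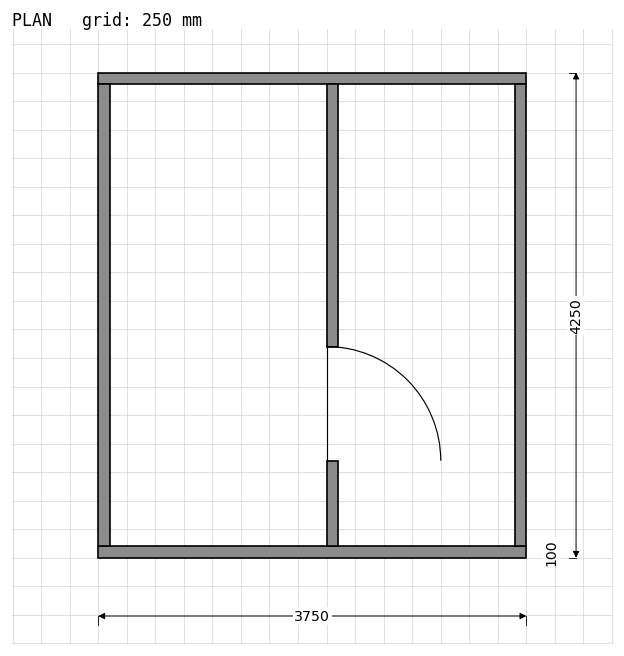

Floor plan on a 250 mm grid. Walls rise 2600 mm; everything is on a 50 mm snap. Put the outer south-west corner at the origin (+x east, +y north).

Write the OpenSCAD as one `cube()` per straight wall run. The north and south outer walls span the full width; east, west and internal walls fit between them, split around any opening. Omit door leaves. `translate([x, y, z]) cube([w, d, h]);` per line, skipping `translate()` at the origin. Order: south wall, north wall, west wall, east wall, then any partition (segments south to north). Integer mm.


cube([3750, 100, 2600]);
translate([0, 4150, 0]) cube([3750, 100, 2600]);
translate([0, 100, 0]) cube([100, 4050, 2600]);
translate([3650, 100, 0]) cube([100, 4050, 2600]);
translate([2000, 100, 0]) cube([100, 750, 2600]);
translate([2000, 1850, 0]) cube([100, 2300, 2600]);


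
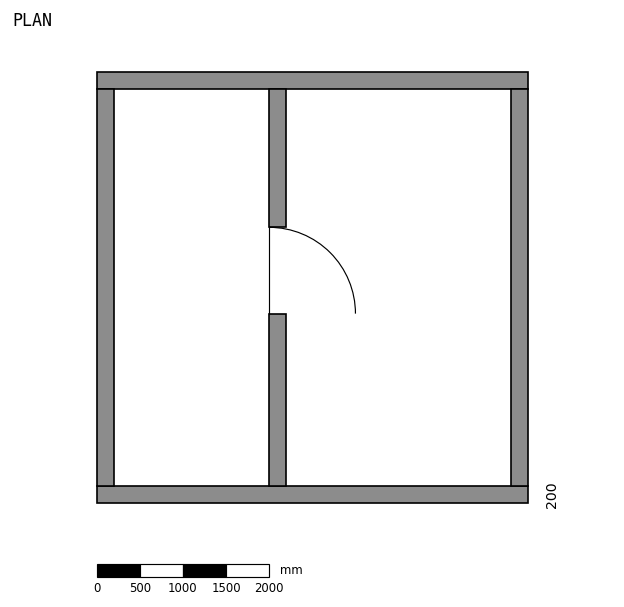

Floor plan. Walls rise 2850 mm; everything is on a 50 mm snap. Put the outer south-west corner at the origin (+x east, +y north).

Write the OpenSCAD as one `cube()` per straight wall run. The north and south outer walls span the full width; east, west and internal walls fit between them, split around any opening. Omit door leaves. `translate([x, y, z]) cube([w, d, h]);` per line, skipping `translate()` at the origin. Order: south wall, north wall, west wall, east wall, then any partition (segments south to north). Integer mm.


cube([5000, 200, 2850]);
translate([0, 4800, 0]) cube([5000, 200, 2850]);
translate([0, 200, 0]) cube([200, 4600, 2850]);
translate([4800, 200, 0]) cube([200, 4600, 2850]);
translate([2000, 200, 0]) cube([200, 2000, 2850]);
translate([2000, 3200, 0]) cube([200, 1600, 2850]);
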